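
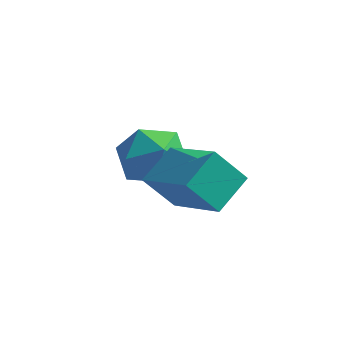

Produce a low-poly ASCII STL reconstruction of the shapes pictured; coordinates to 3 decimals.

solid 
facet normal -0.597 -0.239 0.766
outer loop
vertex 4.076 0.246 -2.251
vertex 4.374 1.379 -1.665
vertex 2.43 1.19 -3.24
endloop
endfacet
facet normal -0.227 -0.865 -0.448
outer loop
vertex 3.206 1.501 -4.235
vertex 4.076 0.246 -2.251
vertex 2.43 1.19 -3.24
endloop
endfacet
facet normal -0.597 -0.239 0.766
outer loop
vertex 2.43 1.19 -3.24
vertex 4.374 1.379 -1.665
vertex 2.727 2.323 -2.654
endloop
endfacet
facet normal -0.769 0.441 -0.462
outer loop
vertex 2.727 2.323 -2.654
vertex 3.206 1.501 -4.235
vertex 2.43 1.19 -3.24
endloop
endfacet
facet normal 0.769 -0.441 0.462
outer loop
vertex 4.076 0.246 -2.251
vertex 5.15 1.69 -2.66
vertex 4.374 1.379 -1.665
endloop
endfacet
facet normal -0.227 -0.865 -0.448
outer loop
vertex 4.853 0.557 -3.246
vertex 4.076 0.246 -2.251
vertex 3.206 1.501 -4.235
endloop
endfacet
facet normal 0.769 -0.441 0.463
outer loop
vertex 4.853 0.557 -3.246
vertex 5.15 1.69 -2.66
vertex 4.076 0.246 -2.251
endloop
endfacet
facet normal 0.227 0.865 0.447
outer loop
vertex 4.374 1.379 -1.665
vertex 5.15 1.69 -2.66
vertex 2.727 2.323 -2.654
endloop
endfacet
facet normal -0.769 0.441 -0.462
outer loop
vertex 3.504 2.634 -3.649
vertex 3.206 1.501 -4.235
vertex 2.727 2.323 -2.654
endloop
endfacet
facet normal 0.227 0.865 0.448
outer loop
vertex 2.727 2.323 -2.654
vertex 5.15 1.69 -2.66
vertex 3.504 2.634 -3.649
endloop
endfacet
facet normal 0.597 0.239 -0.766
outer loop
vertex 3.504 2.634 -3.649
vertex 4.853 0.557 -3.246
vertex 3.206 1.501 -4.235
endloop
endfacet
facet normal 0.597 0.239 -0.766
outer loop
vertex 5.15 1.69 -2.66
vertex 4.853 0.557 -3.246
vertex 3.504 2.634 -3.649
endloop
endfacet
facet normal 0.258 0.082 0.963
outer loop
vertex 2.258 3.79 -3.176
vertex 1.41 3.178 -2.897
vertex 2.365 2.714 -3.113
endloop
endfacet
facet normal 0.833 0.115 0.541
outer loop
vertex 2.258 3.79 -3.176
vertex 2.365 2.714 -3.113
vertex 2.822 3.256 -3.931
endloop
endfacet
facet normal 0.746 0.660 0.090
outer loop
vertex 2.258 3.79 -3.176
vertex 2.822 3.256 -3.931
vertex 2.15 4.055 -4.221
endloop
endfacet
facet normal 0.116 0.966 0.233
outer loop
vertex 2.258 3.79 -3.176
vertex 2.15 4.055 -4.221
vertex 1.278 4.006 -3.582
endloop
endfacet
facet normal -0.185 0.609 0.771
outer loop
vertex 2.258 3.79 -3.176
vertex 1.278 4.006 -3.582
vertex 1.41 3.178 -2.897
endloop
endfacet
facet normal 0.859 -0.487 0.157
outer loop
vertex 2.822 3.256 -3.931
vertex 2.365 2.714 -3.113
vertex 2.322 2.314 -4.118
endloop
endfacet
facet normal -0.072 -0.538 0.840
outer loop
vertex 2.365 2.714 -3.113
vertex 1.41 3.178 -2.897
vertex 1.45 2.265 -3.479
endloop
endfacet
facet normal -0.788 0.313 0.530
outer loop
vertex 1.41 3.178 -2.897
vertex 1.278 4.006 -3.582
vertex 0.778 3.064 -3.769
endloop
endfacet
facet normal -0.300 0.891 -0.342
outer loop
vertex 1.278 4.006 -3.582
vertex 2.15 4.055 -4.221
vertex 1.235 3.606 -4.587
endloop
endfacet
facet normal 0.718 0.396 -0.572
outer loop
vertex 2.15 4.055 -4.221
vertex 2.822 3.256 -3.931
vertex 2.19 3.142 -4.803
endloop
endfacet
facet normal -0.116 -0.966 -0.233
outer loop
vertex 1.342 2.53 -4.524
vertex 2.322 2.314 -4.118
vertex 1.45 2.265 -3.479
endloop
endfacet
facet normal -0.746 -0.660 -0.090
outer loop
vertex 1.342 2.53 -4.524
vertex 1.45 2.265 -3.479
vertex 0.778 3.064 -3.769
endloop
endfacet
facet normal -0.833 -0.115 -0.541
outer loop
vertex 1.342 2.53 -4.524
vertex 0.778 3.064 -3.769
vertex 1.235 3.606 -4.587
endloop
endfacet
facet normal -0.258 -0.082 -0.963
outer loop
vertex 1.342 2.53 -4.524
vertex 1.235 3.606 -4.587
vertex 2.19 3.142 -4.803
endloop
endfacet
facet normal 0.185 -0.609 -0.771
outer loop
vertex 1.342 2.53 -4.524
vertex 2.19 3.142 -4.803
vertex 2.322 2.314 -4.118
endloop
endfacet
facet normal 0.300 -0.891 0.342
outer loop
vertex 1.45 2.265 -3.479
vertex 2.322 2.314 -4.118
vertex 2.365 2.714 -3.113
endloop
endfacet
facet normal -0.718 -0.396 0.572
outer loop
vertex 0.778 3.064 -3.769
vertex 1.45 2.265 -3.479
vertex 1.41 3.178 -2.897
endloop
endfacet
facet normal -0.859 0.487 -0.157
outer loop
vertex 1.235 3.606 -4.587
vertex 0.778 3.064 -3.769
vertex 1.278 4.006 -3.582
endloop
endfacet
facet normal 0.072 0.538 -0.840
outer loop
vertex 2.19 3.142 -4.803
vertex 1.235 3.606 -4.587
vertex 2.15 4.055 -4.221
endloop
endfacet
facet normal 0.788 -0.313 -0.530
outer loop
vertex 2.322 2.314 -4.118
vertex 2.19 3.142 -4.803
vertex 2.822 3.256 -3.931
endloop
endfacet

endsolid


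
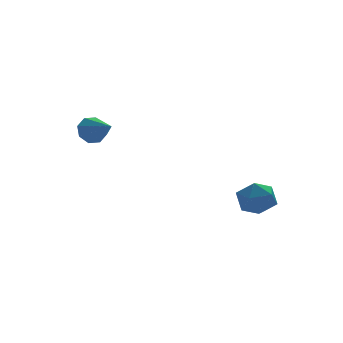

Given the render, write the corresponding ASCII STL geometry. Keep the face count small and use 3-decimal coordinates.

solid 
facet normal -0.204 0.902 -0.381
outer loop
vertex -2.05 4.47 2.146
vertex -2.374 4.116 1.482
vertex -2.664 4.358 2.209
endloop
endfacet
facet normal 0.103 -0.003 0.995
outer loop
vertex -2.05 4.47 2.146
vertex -2.664 4.358 2.209
vertex -2.026 2.564 2.138
endloop
endfacet
facet normal -0.202 0.902 -0.381
outer loop
vertex -2.664 4.358 2.209
vertex -2.374 4.116 1.482
vertex -3.109 4.105 1.846
endloop
endfacet
facet normal -0.537 -0.223 0.814
outer loop
vertex -2.664 4.358 2.209
vertex -3.109 4.105 1.846
vertex -2.026 2.564 2.138
endloop
endfacet
facet normal -0.202 0.902 -0.381
outer loop
vertex -3.109 4.105 1.846
vertex -2.374 4.116 1.482
vertex -3.123 3.858 1.269
endloop
endfacet
facet normal -0.814 -0.526 0.245
outer loop
vertex -3.109 4.105 1.846
vertex -3.123 3.858 1.269
vertex -2.026 2.564 2.138
endloop
endfacet
facet normal -0.202 0.902 -0.383
outer loop
vertex -3.123 3.858 1.269
vertex -2.374 4.116 1.482
vertex -2.699 3.761 0.817
endloop
endfacet
facet normal -0.568 -0.733 -0.375
outer loop
vertex -3.123 3.858 1.269
vertex -2.699 3.761 0.817
vertex -2.026 2.564 2.138
endloop
endfacet
facet normal -0.203 0.902 -0.382
outer loop
vertex -2.699 3.761 0.817
vertex -2.374 4.116 1.482
vertex -2.084 3.873 0.754
endloop
endfacet
facet normal 0.061 -0.724 -0.687
outer loop
vertex -2.699 3.761 0.817
vertex -2.084 3.873 0.754
vertex -2.026 2.564 2.138
endloop
endfacet
facet normal -0.202 0.902 -0.381
outer loop
vertex -2.084 3.873 0.754
vertex -2.374 4.116 1.482
vertex -1.639 4.126 1.117
endloop
endfacet
facet normal 0.700 -0.504 -0.506
outer loop
vertex -2.084 3.873 0.754
vertex -1.639 4.126 1.117
vertex -2.026 2.564 2.138
endloop
endfacet
facet normal -0.202 0.902 -0.381
outer loop
vertex -1.639 4.126 1.117
vertex -2.374 4.116 1.482
vertex -1.625 4.373 1.694
endloop
endfacet
facet normal 0.978 -0.201 0.062
outer loop
vertex -1.639 4.126 1.117
vertex -1.625 4.373 1.694
vertex -2.026 2.564 2.138
endloop
endfacet
facet normal -0.201 0.902 -0.383
outer loop
vertex -1.625 4.373 1.694
vertex -2.374 4.116 1.482
vertex -2.05 4.47 2.146
endloop
endfacet
facet normal 0.729 0.006 0.684
outer loop
vertex -1.625 4.373 1.694
vertex -2.05 4.47 2.146
vertex -2.026 2.564 2.138
endloop
endfacet
facet normal -0.382 0.521 0.763
outer loop
vertex 3.058 -1.439 -1.018
vertex 2.138 -1.905 -1.16
vertex 2.842 -2.327 -0.52
endloop
endfacet
facet normal 0.315 0.405 0.858
outer loop
vertex 3.058 -1.439 -1.018
vertex 2.842 -2.327 -0.52
vertex 3.785 -2.179 -0.936
endloop
endfacet
facet normal 0.663 0.685 0.302
outer loop
vertex 3.058 -1.439 -1.018
vertex 3.785 -2.179 -0.936
vertex 3.664 -1.666 -1.834
endloop
endfacet
facet normal 0.180 0.974 -0.137
outer loop
vertex 3.058 -1.439 -1.018
vertex 3.664 -1.666 -1.834
vertex 2.646 -1.497 -1.973
endloop
endfacet
facet normal -0.465 0.873 0.148
outer loop
vertex 3.058 -1.439 -1.018
vertex 2.646 -1.497 -1.973
vertex 2.138 -1.905 -1.16
endloop
endfacet
facet normal 0.424 -0.300 0.854
outer loop
vertex 3.785 -2.179 -0.936
vertex 2.842 -2.327 -0.52
vertex 3.314 -3.103 -1.027
endloop
endfacet
facet normal -0.704 -0.112 0.701
outer loop
vertex 2.842 -2.327 -0.52
vertex 2.138 -1.905 -1.16
vertex 2.296 -2.934 -1.166
endloop
endfacet
facet normal -0.839 0.457 -0.295
outer loop
vertex 2.138 -1.905 -1.16
vertex 2.646 -1.497 -1.973
vertex 2.175 -2.421 -2.064
endloop
endfacet
facet normal 0.206 0.620 -0.757
outer loop
vertex 2.646 -1.497 -1.973
vertex 3.664 -1.666 -1.834
vertex 3.118 -2.273 -2.48
endloop
endfacet
facet normal 0.987 0.152 -0.046
outer loop
vertex 3.664 -1.666 -1.834
vertex 3.785 -2.179 -0.936
vertex 3.822 -2.695 -1.84
endloop
endfacet
facet normal -0.180 -0.974 0.137
outer loop
vertex 2.902 -3.161 -1.982
vertex 3.314 -3.103 -1.027
vertex 2.296 -2.934 -1.166
endloop
endfacet
facet normal -0.663 -0.685 -0.302
outer loop
vertex 2.902 -3.161 -1.982
vertex 2.296 -2.934 -1.166
vertex 2.175 -2.421 -2.064
endloop
endfacet
facet normal -0.315 -0.405 -0.858
outer loop
vertex 2.902 -3.161 -1.982
vertex 2.175 -2.421 -2.064
vertex 3.118 -2.273 -2.48
endloop
endfacet
facet normal 0.382 -0.521 -0.763
outer loop
vertex 2.902 -3.161 -1.982
vertex 3.118 -2.273 -2.48
vertex 3.822 -2.695 -1.84
endloop
endfacet
facet normal 0.465 -0.873 -0.148
outer loop
vertex 2.902 -3.161 -1.982
vertex 3.822 -2.695 -1.84
vertex 3.314 -3.103 -1.027
endloop
endfacet
facet normal -0.206 -0.620 0.757
outer loop
vertex 2.296 -2.934 -1.166
vertex 3.314 -3.103 -1.027
vertex 2.842 -2.327 -0.52
endloop
endfacet
facet normal -0.987 -0.152 0.046
outer loop
vertex 2.175 -2.421 -2.064
vertex 2.296 -2.934 -1.166
vertex 2.138 -1.905 -1.16
endloop
endfacet
facet normal -0.424 0.300 -0.854
outer loop
vertex 3.118 -2.273 -2.48
vertex 2.175 -2.421 -2.064
vertex 2.646 -1.497 -1.973
endloop
endfacet
facet normal 0.704 0.112 -0.701
outer loop
vertex 3.822 -2.695 -1.84
vertex 3.118 -2.273 -2.48
vertex 3.664 -1.666 -1.834
endloop
endfacet
facet normal 0.839 -0.457 0.295
outer loop
vertex 3.314 -3.103 -1.027
vertex 3.822 -2.695 -1.84
vertex 3.785 -2.179 -0.936
endloop
endfacet

endsolid


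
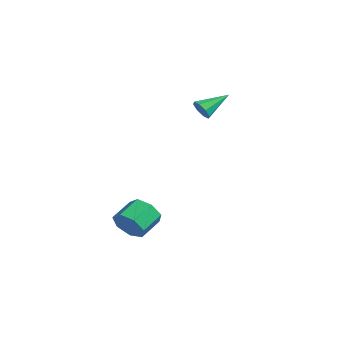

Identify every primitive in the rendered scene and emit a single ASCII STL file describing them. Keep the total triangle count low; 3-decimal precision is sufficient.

solid 
facet normal -0.023 -0.886 -0.463
outer loop
vertex 3.329 2.636 3.044
vertex 3.061 2.906 2.541
vertex 3.653 2.795 2.724
endloop
endfacet
facet normal 0.707 -0.018 0.707
outer loop
vertex 3.329 2.636 3.044
vertex 3.653 2.795 2.724
vertex 3.099 4.394 3.319
endloop
endfacet
facet normal -0.023 -0.887 -0.462
outer loop
vertex 3.653 2.795 2.724
vertex 3.061 2.906 2.541
vertex 3.63 3.018 2.297
endloop
endfacet
facet normal 0.951 0.292 0.101
outer loop
vertex 3.653 2.795 2.724
vertex 3.63 3.018 2.297
vertex 3.099 4.394 3.319
endloop
endfacet
facet normal -0.024 -0.886 -0.464
outer loop
vertex 3.63 3.018 2.297
vertex 3.061 2.906 2.541
vertex 3.274 3.176 2.014
endloop
endfacet
facet normal 0.644 0.601 -0.474
outer loop
vertex 3.63 3.018 2.297
vertex 3.274 3.176 2.014
vertex 3.099 4.394 3.319
endloop
endfacet
facet normal -0.022 -0.886 -0.463
outer loop
vertex 3.274 3.176 2.014
vertex 3.061 2.906 2.541
vertex 2.792 3.175 2.039
endloop
endfacet
facet normal -0.037 0.728 -0.684
outer loop
vertex 3.274 3.176 2.014
vertex 2.792 3.175 2.039
vertex 3.099 4.394 3.319
endloop
endfacet
facet normal -0.022 -0.886 -0.463
outer loop
vertex 2.792 3.175 2.039
vertex 3.061 2.906 2.541
vertex 2.468 3.016 2.359
endloop
endfacet
facet normal -0.692 0.598 -0.404
outer loop
vertex 2.792 3.175 2.039
vertex 2.468 3.016 2.359
vertex 3.099 4.394 3.319
endloop
endfacet
facet normal -0.022 -0.886 -0.463
outer loop
vertex 2.468 3.016 2.359
vertex 3.061 2.906 2.541
vertex 2.491 2.793 2.785
endloop
endfacet
facet normal -0.936 0.288 0.201
outer loop
vertex 2.468 3.016 2.359
vertex 2.491 2.793 2.785
vertex 3.099 4.394 3.319
endloop
endfacet
facet normal -0.022 -0.886 -0.462
outer loop
vertex 2.491 2.793 2.785
vertex 3.061 2.906 2.541
vertex 2.848 2.636 3.069
endloop
endfacet
facet normal -0.628 -0.021 0.778
outer loop
vertex 2.491 2.793 2.785
vertex 2.848 2.636 3.069
vertex 3.099 4.394 3.319
endloop
endfacet
facet normal -0.024 -0.886 -0.463
outer loop
vertex 2.848 2.636 3.069
vertex 3.061 2.906 2.541
vertex 3.329 2.636 3.044
endloop
endfacet
facet normal 0.051 -0.148 0.988
outer loop
vertex 2.848 2.636 3.069
vertex 3.329 2.636 3.044
vertex 3.099 4.394 3.319
endloop
endfacet
facet normal 0.324 -0.836 -0.442
outer loop
vertex 4.908 -1.693 -3.129
vertex 4.223 -1.627 -3.755
vertex 5.082 -1.273 -3.796
endloop
endfacet
facet normal 0.921 0.172 0.349
outer loop
vertex 4.908 -1.693 -3.129
vertex 5.082 -1.273 -3.796
vertex 4.462 -0.538 -2.52
endloop
endfacet
facet normal 0.921 0.173 0.348
outer loop
vertex 4.462 -0.538 -2.52
vertex 5.082 -1.273 -3.796
vertex 4.635 -0.118 -3.187
endloop
endfacet
facet normal -0.324 0.836 0.442
outer loop
vertex 4.462 -0.538 -2.52
vertex 4.635 -0.118 -3.187
vertex 3.777 -0.473 -3.145
endloop
endfacet
facet normal 0.324 -0.837 -0.442
outer loop
vertex 5.082 -1.273 -3.796
vertex 4.223 -1.627 -3.755
vertex 4.61 -1.12 -4.432
endloop
endfacet
facet normal 0.744 0.514 -0.428
outer loop
vertex 5.082 -1.273 -3.796
vertex 4.61 -1.12 -4.432
vertex 4.635 -0.118 -3.187
endloop
endfacet
facet normal 0.743 0.514 -0.429
outer loop
vertex 4.635 -0.118 -3.187
vertex 4.61 -1.12 -4.432
vertex 4.163 0.034 -3.823
endloop
endfacet
facet normal -0.325 0.837 0.441
outer loop
vertex 4.635 -0.118 -3.187
vertex 4.163 0.034 -3.823
vertex 3.777 -0.473 -3.145
endloop
endfacet
facet normal 0.324 -0.837 -0.442
outer loop
vertex 4.61 -1.12 -4.432
vertex 4.223 -1.627 -3.755
vertex 3.846 -1.349 -4.558
endloop
endfacet
facet normal 0.005 0.468 -0.884
outer loop
vertex 4.61 -1.12 -4.432
vertex 3.846 -1.349 -4.558
vertex 4.163 0.034 -3.823
endloop
endfacet
facet normal 0.004 0.469 -0.883
outer loop
vertex 4.163 0.034 -3.823
vertex 3.846 -1.349 -4.558
vertex 3.399 -0.195 -3.948
endloop
endfacet
facet normal -0.323 0.837 0.442
outer loop
vertex 4.163 0.034 -3.823
vertex 3.399 -0.195 -3.948
vertex 3.777 -0.473 -3.145
endloop
endfacet
facet normal 0.325 -0.836 -0.442
outer loop
vertex 3.846 -1.349 -4.558
vertex 4.223 -1.627 -3.755
vertex 3.367 -1.788 -4.079
endloop
endfacet
facet normal -0.737 0.070 -0.673
outer loop
vertex 3.846 -1.349 -4.558
vertex 3.367 -1.788 -4.079
vertex 3.399 -0.195 -3.948
endloop
endfacet
facet normal -0.737 0.070 -0.673
outer loop
vertex 3.399 -0.195 -3.948
vertex 3.367 -1.788 -4.079
vertex 2.92 -0.633 -3.469
endloop
endfacet
facet normal -0.323 0.837 0.442
outer loop
vertex 3.399 -0.195 -3.948
vertex 2.92 -0.633 -3.469
vertex 3.777 -0.473 -3.145
endloop
endfacet
facet normal 0.324 -0.837 -0.441
outer loop
vertex 3.367 -1.788 -4.079
vertex 4.223 -1.627 -3.755
vertex 3.532 -2.105 -3.356
endloop
endfacet
facet normal -0.924 -0.381 0.044
outer loop
vertex 3.367 -1.788 -4.079
vertex 3.532 -2.105 -3.356
vertex 2.92 -0.633 -3.469
endloop
endfacet
facet normal -0.924 -0.381 0.045
outer loop
vertex 2.92 -0.633 -3.469
vertex 3.532 -2.105 -3.356
vertex 3.086 -0.951 -2.746
endloop
endfacet
facet normal -0.323 0.837 0.442
outer loop
vertex 2.92 -0.633 -3.469
vertex 3.086 -0.951 -2.746
vertex 3.777 -0.473 -3.145
endloop
endfacet
facet normal 0.323 -0.837 -0.442
outer loop
vertex 3.532 -2.105 -3.356
vertex 4.223 -1.627 -3.755
vertex 4.219 -2.063 -2.933
endloop
endfacet
facet normal -0.415 -0.545 0.728
outer loop
vertex 3.532 -2.105 -3.356
vertex 4.219 -2.063 -2.933
vertex 3.086 -0.951 -2.746
endloop
endfacet
facet normal -0.414 -0.545 0.729
outer loop
vertex 3.086 -0.951 -2.746
vertex 4.219 -2.063 -2.933
vertex 3.772 -0.908 -2.324
endloop
endfacet
facet normal -0.324 0.837 0.441
outer loop
vertex 3.086 -0.951 -2.746
vertex 3.772 -0.908 -2.324
vertex 3.777 -0.473 -3.145
endloop
endfacet
facet normal 0.323 -0.837 -0.442
outer loop
vertex 4.219 -2.063 -2.933
vertex 4.223 -1.627 -3.755
vertex 4.908 -1.693 -3.129
endloop
endfacet
facet normal 0.406 -0.298 0.864
outer loop
vertex 4.219 -2.063 -2.933
vertex 4.908 -1.693 -3.129
vertex 3.772 -0.908 -2.324
endloop
endfacet
facet normal 0.406 -0.299 0.864
outer loop
vertex 3.772 -0.908 -2.324
vertex 4.908 -1.693 -3.129
vertex 4.462 -0.538 -2.52
endloop
endfacet
facet normal -0.323 0.837 0.441
outer loop
vertex 3.772 -0.908 -2.324
vertex 4.462 -0.538 -2.52
vertex 3.777 -0.473 -3.145
endloop
endfacet

endsolid


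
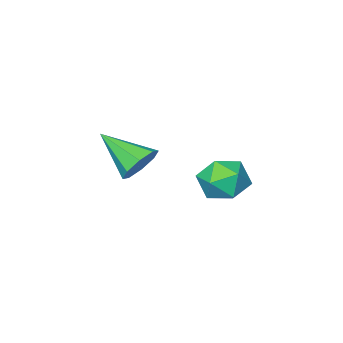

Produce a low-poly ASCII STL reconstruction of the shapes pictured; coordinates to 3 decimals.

solid 
facet normal -0.322 0.797 -0.510
outer loop
vertex -0.901 -1.789 -4.186
vertex -1.153 -1.409 -3.433
vertex -0.413 -1.415 -3.91
endloop
endfacet
facet normal 0.686 -0.520 -0.509
outer loop
vertex -0.901 -1.789 -4.186
vertex -0.413 -1.415 -3.91
vertex -0.507 -3.011 -2.407
endloop
endfacet
facet normal -0.322 0.797 -0.510
outer loop
vertex -0.413 -1.415 -3.91
vertex -1.153 -1.409 -3.433
vertex -0.359 -1.038 -3.355
endloop
endfacet
facet normal 0.995 -0.091 -0.035
outer loop
vertex -0.413 -1.415 -3.91
vertex -0.359 -1.038 -3.355
vertex -0.507 -3.011 -2.407
endloop
endfacet
facet normal -0.323 0.798 -0.510
outer loop
vertex -0.359 -1.038 -3.355
vertex -1.153 -1.409 -3.433
vertex -0.769 -0.878 -2.845
endloop
endfacet
facet normal 0.793 0.214 0.570
outer loop
vertex -0.359 -1.038 -3.355
vertex -0.769 -0.878 -2.845
vertex -0.507 -3.011 -2.407
endloop
endfacet
facet normal -0.321 0.798 -0.511
outer loop
vertex -0.769 -0.878 -2.845
vertex -1.153 -1.409 -3.433
vertex -1.405 -1.028 -2.68
endloop
endfacet
facet normal 0.196 0.220 0.956
outer loop
vertex -0.769 -0.878 -2.845
vertex -1.405 -1.028 -2.68
vertex -0.507 -3.011 -2.407
endloop
endfacet
facet normal -0.322 0.797 -0.511
outer loop
vertex -1.405 -1.028 -2.68
vertex -1.153 -1.409 -3.433
vertex -1.893 -1.402 -2.956
endloop
endfacet
facet normal -0.445 -0.078 0.892
outer loop
vertex -1.405 -1.028 -2.68
vertex -1.893 -1.402 -2.956
vertex -0.507 -3.011 -2.407
endloop
endfacet
facet normal -0.321 0.798 -0.510
outer loop
vertex -1.893 -1.402 -2.956
vertex -1.153 -1.409 -3.433
vertex -1.947 -1.779 -3.512
endloop
endfacet
facet normal -0.754 -0.507 0.417
outer loop
vertex -1.893 -1.402 -2.956
vertex -1.947 -1.779 -3.512
vertex -0.507 -3.011 -2.407
endloop
endfacet
facet normal -0.321 0.798 -0.510
outer loop
vertex -1.947 -1.779 -3.512
vertex -1.153 -1.409 -3.433
vertex -1.537 -1.939 -4.021
endloop
endfacet
facet normal -0.551 -0.813 -0.188
outer loop
vertex -1.947 -1.779 -3.512
vertex -1.537 -1.939 -4.021
vertex -0.507 -3.011 -2.407
endloop
endfacet
facet normal -0.321 0.798 -0.510
outer loop
vertex -1.537 -1.939 -4.021
vertex -1.153 -1.409 -3.433
vertex -0.901 -1.789 -4.186
endloop
endfacet
facet normal 0.045 -0.819 -0.572
outer loop
vertex -1.537 -1.939 -4.021
vertex -0.901 -1.789 -4.186
vertex -0.507 -3.011 -2.407
endloop
endfacet
facet normal -0.990 0.095 0.102
outer loop
vertex -3.075 2.486 -3.13
vertex -3.186 1.495 -3.287
vertex -3.056 1.846 -2.35
endloop
endfacet
facet normal -0.646 0.582 0.493
outer loop
vertex -3.075 2.486 -3.13
vertex -3.056 1.846 -2.35
vertex -2.398 2.611 -2.391
endloop
endfacet
facet normal -0.238 0.970 0.054
outer loop
vertex -3.075 2.486 -3.13
vertex -2.398 2.611 -2.391
vertex -2.122 2.733 -3.354
endloop
endfacet
facet normal -0.330 0.722 -0.609
outer loop
vertex -3.075 2.486 -3.13
vertex -2.122 2.733 -3.354
vertex -2.609 2.043 -3.908
endloop
endfacet
facet normal -0.795 0.181 -0.579
outer loop
vertex -3.075 2.486 -3.13
vertex -2.609 2.043 -3.908
vertex -3.186 1.495 -3.287
endloop
endfacet
facet normal -0.217 0.237 0.947
outer loop
vertex -2.398 2.611 -2.391
vertex -3.056 1.846 -2.35
vertex -2.091 1.697 -2.092
endloop
endfacet
facet normal -0.773 -0.551 0.314
outer loop
vertex -3.056 1.846 -2.35
vertex -3.186 1.495 -3.287
vertex -2.578 1.007 -2.646
endloop
endfacet
facet normal -0.458 -0.412 -0.788
outer loop
vertex -3.186 1.495 -3.287
vertex -2.609 2.043 -3.908
vertex -2.302 1.129 -3.609
endloop
endfacet
facet normal 0.295 0.463 -0.836
outer loop
vertex -2.609 2.043 -3.908
vertex -2.122 2.733 -3.354
vertex -1.644 1.894 -3.65
endloop
endfacet
facet normal 0.444 0.864 0.237
outer loop
vertex -2.122 2.733 -3.354
vertex -2.398 2.611 -2.391
vertex -1.514 2.245 -2.713
endloop
endfacet
facet normal 0.330 -0.722 0.609
outer loop
vertex -1.625 1.254 -2.87
vertex -2.091 1.697 -2.092
vertex -2.578 1.007 -2.646
endloop
endfacet
facet normal 0.238 -0.970 -0.054
outer loop
vertex -1.625 1.254 -2.87
vertex -2.578 1.007 -2.646
vertex -2.302 1.129 -3.609
endloop
endfacet
facet normal 0.646 -0.582 -0.493
outer loop
vertex -1.625 1.254 -2.87
vertex -2.302 1.129 -3.609
vertex -1.644 1.894 -3.65
endloop
endfacet
facet normal 0.990 -0.095 -0.102
outer loop
vertex -1.625 1.254 -2.87
vertex -1.644 1.894 -3.65
vertex -1.514 2.245 -2.713
endloop
endfacet
facet normal 0.795 -0.181 0.579
outer loop
vertex -1.625 1.254 -2.87
vertex -1.514 2.245 -2.713
vertex -2.091 1.697 -2.092
endloop
endfacet
facet normal -0.295 -0.463 0.836
outer loop
vertex -2.578 1.007 -2.646
vertex -2.091 1.697 -2.092
vertex -3.056 1.846 -2.35
endloop
endfacet
facet normal -0.444 -0.864 -0.237
outer loop
vertex -2.302 1.129 -3.609
vertex -2.578 1.007 -2.646
vertex -3.186 1.495 -3.287
endloop
endfacet
facet normal 0.217 -0.237 -0.947
outer loop
vertex -1.644 1.894 -3.65
vertex -2.302 1.129 -3.609
vertex -2.609 2.043 -3.908
endloop
endfacet
facet normal 0.773 0.551 -0.314
outer loop
vertex -1.514 2.245 -2.713
vertex -1.644 1.894 -3.65
vertex -2.122 2.733 -3.354
endloop
endfacet
facet normal 0.458 0.412 0.788
outer loop
vertex -2.091 1.697 -2.092
vertex -1.514 2.245 -2.713
vertex -2.398 2.611 -2.391
endloop
endfacet

endsolid


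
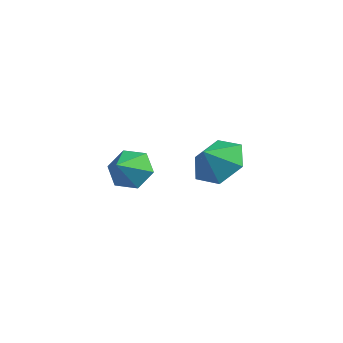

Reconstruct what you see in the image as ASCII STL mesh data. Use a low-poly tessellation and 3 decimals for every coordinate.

solid 
facet normal 0.102 0.661 -0.743
outer loop
vertex 0.003 1.139 0.679
vertex -0.689 1.814 1.184
vertex 0.38 1.877 1.387
endloop
endfacet
facet normal 0.612 -0.687 0.391
outer loop
vertex 0.003 1.139 0.679
vertex 0.38 1.877 1.387
vertex -0.791 1.146 1.936
endloop
endfacet
facet normal 0.102 0.661 -0.743
outer loop
vertex 0.38 1.877 1.387
vertex -0.689 1.814 1.184
vertex -0.311 2.552 1.892
endloop
endfacet
facet normal 0.491 -0.141 0.860
outer loop
vertex 0.38 1.877 1.387
vertex -0.311 2.552 1.892
vertex -0.791 1.146 1.936
endloop
endfacet
facet normal 0.101 0.661 -0.743
outer loop
vertex -0.311 2.552 1.892
vertex -0.689 1.814 1.184
vertex -1.38 2.488 1.69
endloop
endfacet
facet normal -0.190 0.096 0.977
outer loop
vertex -0.311 2.552 1.892
vertex -1.38 2.488 1.69
vertex -0.791 1.146 1.936
endloop
endfacet
facet normal 0.101 0.661 -0.743
outer loop
vertex -1.38 2.488 1.69
vertex -0.689 1.814 1.184
vertex -1.758 1.75 0.982
endloop
endfacet
facet normal -0.751 -0.215 0.625
outer loop
vertex -1.38 2.488 1.69
vertex -1.758 1.75 0.982
vertex -0.791 1.146 1.936
endloop
endfacet
facet normal 0.101 0.661 -0.744
outer loop
vertex -1.758 1.75 0.982
vertex -0.689 1.814 1.184
vertex -1.067 1.076 0.477
endloop
endfacet
facet normal -0.629 -0.762 0.156
outer loop
vertex -1.758 1.75 0.982
vertex -1.067 1.076 0.477
vertex -0.791 1.146 1.936
endloop
endfacet
facet normal 0.102 0.661 -0.744
outer loop
vertex -1.067 1.076 0.477
vertex -0.689 1.814 1.184
vertex 0.003 1.139 0.679
endloop
endfacet
facet normal 0.052 -0.998 0.038
outer loop
vertex -1.067 1.076 0.477
vertex 0.003 1.139 0.679
vertex -0.791 1.146 1.936
endloop
endfacet
facet normal -0.230 0.758 -0.610
outer loop
vertex -0.278 -2.416 1.947
vertex -0.875 -2.166 2.483
vertex -0.093 -1.869 2.557
endloop
endfacet
facet normal 0.927 -0.372 0.053
outer loop
vertex -0.278 -2.416 1.947
vertex -0.093 -1.869 2.557
vertex -0.605 -3.054 3.197
endloop
endfacet
facet normal -0.231 0.759 -0.609
outer loop
vertex -0.093 -1.869 2.557
vertex -0.875 -2.166 2.483
vertex -0.689 -1.62 3.093
endloop
endfacet
facet normal 0.687 0.093 0.721
outer loop
vertex -0.093 -1.869 2.557
vertex -0.689 -1.62 3.093
vertex -0.605 -3.054 3.197
endloop
endfacet
facet normal -0.230 0.759 -0.609
outer loop
vertex -0.689 -1.62 3.093
vertex -0.875 -2.166 2.483
vertex -1.472 -1.917 3.019
endloop
endfacet
facet normal -0.118 0.065 0.991
outer loop
vertex -0.689 -1.62 3.093
vertex -1.472 -1.917 3.019
vertex -0.605 -3.054 3.197
endloop
endfacet
facet normal -0.231 0.758 -0.610
outer loop
vertex -1.472 -1.917 3.019
vertex -0.875 -2.166 2.483
vertex -1.657 -2.464 2.409
endloop
endfacet
facet normal -0.683 -0.428 0.591
outer loop
vertex -1.472 -1.917 3.019
vertex -1.657 -2.464 2.409
vertex -0.605 -3.054 3.197
endloop
endfacet
facet normal -0.231 0.758 -0.610
outer loop
vertex -1.657 -2.464 2.409
vertex -0.875 -2.166 2.483
vertex -1.06 -2.713 1.873
endloop
endfacet
facet normal -0.443 -0.893 -0.078
outer loop
vertex -1.657 -2.464 2.409
vertex -1.06 -2.713 1.873
vertex -0.605 -3.054 3.197
endloop
endfacet
facet normal -0.230 0.758 -0.610
outer loop
vertex -1.06 -2.713 1.873
vertex -0.875 -2.166 2.483
vertex -0.278 -2.416 1.947
endloop
endfacet
facet normal 0.362 -0.865 -0.347
outer loop
vertex -1.06 -2.713 1.873
vertex -0.278 -2.416 1.947
vertex -0.605 -3.054 3.197
endloop
endfacet

endsolid


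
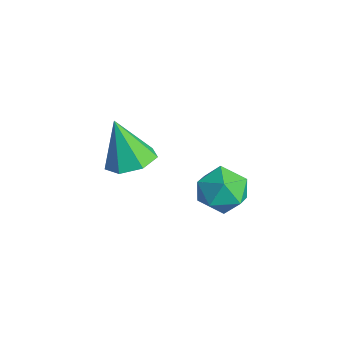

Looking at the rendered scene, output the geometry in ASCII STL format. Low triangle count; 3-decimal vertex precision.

solid 
facet normal -0.035 0.999 0.026
outer loop
vertex 0.858 3.167 -4.072
vertex 0.107 3.129 -3.608
vertex 0.884 3.145 -3.189
endloop
endfacet
facet normal 0.639 0.769 0.000
outer loop
vertex 0.858 3.167 -4.072
vertex 0.884 3.145 -3.189
vertex 1.459 2.667 -3.66
endloop
endfacet
facet normal 0.715 0.374 -0.590
outer loop
vertex 0.858 3.167 -4.072
vertex 1.459 2.667 -3.66
vertex 1.036 2.355 -4.37
endloop
endfacet
facet normal 0.087 0.360 -0.929
outer loop
vertex 0.858 3.167 -4.072
vertex 1.036 2.355 -4.37
vertex 0.201 2.64 -4.338
endloop
endfacet
facet normal -0.377 0.746 -0.549
outer loop
vertex 0.858 3.167 -4.072
vertex 0.201 2.64 -4.338
vertex 0.107 3.129 -3.608
endloop
endfacet
facet normal 0.750 0.346 0.564
outer loop
vertex 1.459 2.667 -3.66
vertex 0.884 3.145 -3.189
vertex 1.079 2.32 -2.942
endloop
endfacet
facet normal -0.342 0.718 0.606
outer loop
vertex 0.884 3.145 -3.189
vertex 0.107 3.129 -3.608
vertex 0.244 2.605 -2.91
endloop
endfacet
facet normal -0.894 0.310 -0.323
outer loop
vertex 0.107 3.129 -3.608
vertex 0.201 2.64 -4.338
vertex -0.179 2.293 -3.62
endloop
endfacet
facet normal -0.143 -0.315 -0.938
outer loop
vertex 0.201 2.64 -4.338
vertex 1.036 2.355 -4.37
vertex 0.396 1.815 -4.091
endloop
endfacet
facet normal 0.872 -0.293 -0.391
outer loop
vertex 1.036 2.355 -4.37
vertex 1.459 2.667 -3.66
vertex 1.173 1.831 -3.672
endloop
endfacet
facet normal -0.087 -0.360 0.929
outer loop
vertex 0.422 1.793 -3.208
vertex 1.079 2.32 -2.942
vertex 0.244 2.605 -2.91
endloop
endfacet
facet normal -0.715 -0.374 0.590
outer loop
vertex 0.422 1.793 -3.208
vertex 0.244 2.605 -2.91
vertex -0.179 2.293 -3.62
endloop
endfacet
facet normal -0.639 -0.769 -0.000
outer loop
vertex 0.422 1.793 -3.208
vertex -0.179 2.293 -3.62
vertex 0.396 1.815 -4.091
endloop
endfacet
facet normal 0.035 -0.999 -0.026
outer loop
vertex 0.422 1.793 -3.208
vertex 0.396 1.815 -4.091
vertex 1.173 1.831 -3.672
endloop
endfacet
facet normal 0.377 -0.746 0.549
outer loop
vertex 0.422 1.793 -3.208
vertex 1.173 1.831 -3.672
vertex 1.079 2.32 -2.942
endloop
endfacet
facet normal 0.143 0.315 0.938
outer loop
vertex 0.244 2.605 -2.91
vertex 1.079 2.32 -2.942
vertex 0.884 3.145 -3.189
endloop
endfacet
facet normal -0.872 0.293 0.391
outer loop
vertex -0.179 2.293 -3.62
vertex 0.244 2.605 -2.91
vertex 0.107 3.129 -3.608
endloop
endfacet
facet normal -0.750 -0.346 -0.564
outer loop
vertex 0.396 1.815 -4.091
vertex -0.179 2.293 -3.62
vertex 0.201 2.64 -4.338
endloop
endfacet
facet normal 0.342 -0.718 -0.606
outer loop
vertex 1.173 1.831 -3.672
vertex 0.396 1.815 -4.091
vertex 1.036 2.355 -4.37
endloop
endfacet
facet normal 0.894 -0.310 0.323
outer loop
vertex 1.079 2.32 -2.942
vertex 1.173 1.831 -3.672
vertex 1.459 2.667 -3.66
endloop
endfacet
facet normal 0.301 0.189 -0.935
outer loop
vertex 1.307 -0.95 -1.088
vertex 0.785 -0.373 -1.139
vertex 1.525 -0.339 -0.894
endloop
endfacet
facet normal 0.694 -0.431 0.576
outer loop
vertex 1.307 -0.95 -1.088
vertex 1.525 -0.339 -0.894
vertex 0.315 -0.667 0.319
endloop
endfacet
facet normal 0.301 0.188 -0.935
outer loop
vertex 1.525 -0.339 -0.894
vertex 0.785 -0.373 -1.139
vertex 1.186 0.247 -0.885
endloop
endfacet
facet normal 0.616 0.345 0.708
outer loop
vertex 1.525 -0.339 -0.894
vertex 1.186 0.247 -0.885
vertex 0.315 -0.667 0.319
endloop
endfacet
facet normal 0.300 0.189 -0.935
outer loop
vertex 1.186 0.247 -0.885
vertex 0.785 -0.373 -1.139
vertex 0.545 0.366 -1.067
endloop
endfacet
facet normal -0.020 0.803 0.595
outer loop
vertex 1.186 0.247 -0.885
vertex 0.545 0.366 -1.067
vertex 0.315 -0.667 0.319
endloop
endfacet
facet normal 0.302 0.189 -0.934
outer loop
vertex 0.545 0.366 -1.067
vertex 0.785 -0.373 -1.139
vertex 0.085 -0.071 -1.304
endloop
endfacet
facet normal -0.734 0.597 0.323
outer loop
vertex 0.545 0.366 -1.067
vertex 0.085 -0.071 -1.304
vertex 0.315 -0.667 0.319
endloop
endfacet
facet normal 0.301 0.188 -0.935
outer loop
vertex 0.085 -0.071 -1.304
vertex 0.785 -0.373 -1.139
vertex 0.152 -0.735 -1.416
endloop
endfacet
facet normal -0.988 -0.116 0.097
outer loop
vertex 0.085 -0.071 -1.304
vertex 0.152 -0.735 -1.416
vertex 0.315 -0.667 0.319
endloop
endfacet
facet normal 0.301 0.189 -0.935
outer loop
vertex 0.152 -0.735 -1.416
vertex 0.785 -0.373 -1.139
vertex 0.696 -1.126 -1.32
endloop
endfacet
facet normal -0.591 -0.802 0.087
outer loop
vertex 0.152 -0.735 -1.416
vertex 0.696 -1.126 -1.32
vertex 0.315 -0.667 0.319
endloop
endfacet
facet normal 0.300 0.189 -0.935
outer loop
vertex 0.696 -1.126 -1.32
vertex 0.785 -0.373 -1.139
vertex 1.307 -0.95 -1.088
endloop
endfacet
facet normal 0.157 -0.941 0.300
outer loop
vertex 0.696 -1.126 -1.32
vertex 1.307 -0.95 -1.088
vertex 0.315 -0.667 0.319
endloop
endfacet

endsolid


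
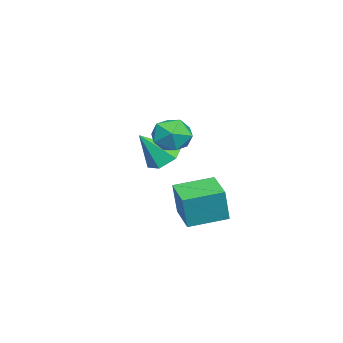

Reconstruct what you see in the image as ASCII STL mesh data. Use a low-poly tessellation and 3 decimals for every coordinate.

solid 
facet normal -0.855 -0.482 0.190
outer loop
vertex -2.572 1.886 -1.619
vertex -3.559 3.783 -1.25
vertex -3.078 2.006 -3.591
endloop
endfacet
facet normal 0.455 -0.874 -0.170
outer loop
vertex -1.461 2.917 -3.95
vertex -2.572 1.886 -1.619
vertex -3.078 2.006 -3.591
endloop
endfacet
facet normal -0.855 -0.482 0.190
outer loop
vertex -3.078 2.006 -3.591
vertex -3.559 3.783 -1.25
vertex -4.065 3.903 -3.223
endloop
endfacet
facet normal -0.248 0.059 -0.967
outer loop
vertex -4.065 3.903 -3.223
vertex -1.461 2.917 -3.95
vertex -3.078 2.006 -3.591
endloop
endfacet
facet normal 0.248 -0.059 0.967
outer loop
vertex -2.572 1.886 -1.619
vertex -1.942 4.694 -1.609
vertex -3.559 3.783 -1.25
endloop
endfacet
facet normal 0.455 -0.874 -0.170
outer loop
vertex -0.955 2.797 -1.977
vertex -2.572 1.886 -1.619
vertex -1.461 2.917 -3.95
endloop
endfacet
facet normal 0.247 -0.059 0.967
outer loop
vertex -0.955 2.797 -1.977
vertex -1.942 4.694 -1.609
vertex -2.572 1.886 -1.619
endloop
endfacet
facet normal -0.455 0.874 0.170
outer loop
vertex -3.559 3.783 -1.25
vertex -1.942 4.694 -1.609
vertex -4.065 3.903 -3.223
endloop
endfacet
facet normal -0.248 0.059 -0.967
outer loop
vertex -2.448 4.814 -3.581
vertex -1.461 2.917 -3.95
vertex -4.065 3.903 -3.223
endloop
endfacet
facet normal -0.455 0.874 0.170
outer loop
vertex -4.065 3.903 -3.223
vertex -1.942 4.694 -1.609
vertex -2.448 4.814 -3.581
endloop
endfacet
facet normal 0.855 0.482 -0.190
outer loop
vertex -2.448 4.814 -3.581
vertex -0.955 2.797 -1.977
vertex -1.461 2.917 -3.95
endloop
endfacet
facet normal 0.855 0.482 -0.190
outer loop
vertex -1.942 4.694 -1.609
vertex -0.955 2.797 -1.977
vertex -2.448 4.814 -3.581
endloop
endfacet
facet normal -0.599 0.259 0.757
outer loop
vertex 0.684 3.547 3.442
vertex 0.765 2.496 3.866
vertex 1.508 3.294 4.181
endloop
endfacet
facet normal -0.222 0.819 0.528
outer loop
vertex 0.684 3.547 3.442
vertex 1.508 3.294 4.181
vertex 1.736 3.94 3.275
endloop
endfacet
facet normal -0.368 0.915 -0.165
outer loop
vertex 0.684 3.547 3.442
vertex 1.736 3.94 3.275
vertex 1.133 3.54 2.4
endloop
endfacet
facet normal -0.835 0.413 -0.363
outer loop
vertex 0.684 3.547 3.442
vertex 1.133 3.54 2.4
vertex 0.533 2.648 2.765
endloop
endfacet
facet normal -0.978 0.008 0.207
outer loop
vertex 0.684 3.547 3.442
vertex 0.533 2.648 2.765
vertex 0.765 2.496 3.866
endloop
endfacet
facet normal 0.470 0.658 0.588
outer loop
vertex 1.736 3.94 3.275
vertex 1.508 3.294 4.181
vertex 2.467 3.132 3.595
endloop
endfacet
facet normal -0.139 -0.248 0.959
outer loop
vertex 1.508 3.294 4.181
vertex 0.765 2.496 3.866
vertex 1.867 2.24 3.96
endloop
endfacet
facet normal -0.753 -0.654 0.068
outer loop
vertex 0.765 2.496 3.866
vertex 0.533 2.648 2.765
vertex 1.264 1.84 3.085
endloop
endfacet
facet normal -0.521 0.001 -0.853
outer loop
vertex 0.533 2.648 2.765
vertex 1.133 3.54 2.4
vertex 1.492 2.486 2.179
endloop
endfacet
facet normal 0.234 0.813 -0.533
outer loop
vertex 1.133 3.54 2.4
vertex 1.736 3.94 3.275
vertex 2.235 3.284 2.494
endloop
endfacet
facet normal 0.835 -0.413 0.363
outer loop
vertex 2.316 2.233 2.918
vertex 2.467 3.132 3.595
vertex 1.867 2.24 3.96
endloop
endfacet
facet normal 0.368 -0.915 0.165
outer loop
vertex 2.316 2.233 2.918
vertex 1.867 2.24 3.96
vertex 1.264 1.84 3.085
endloop
endfacet
facet normal 0.222 -0.819 -0.528
outer loop
vertex 2.316 2.233 2.918
vertex 1.264 1.84 3.085
vertex 1.492 2.486 2.179
endloop
endfacet
facet normal 0.599 -0.259 -0.757
outer loop
vertex 2.316 2.233 2.918
vertex 1.492 2.486 2.179
vertex 2.235 3.284 2.494
endloop
endfacet
facet normal 0.978 -0.008 -0.207
outer loop
vertex 2.316 2.233 2.918
vertex 2.235 3.284 2.494
vertex 2.467 3.132 3.595
endloop
endfacet
facet normal 0.521 -0.001 0.853
outer loop
vertex 1.867 2.24 3.96
vertex 2.467 3.132 3.595
vertex 1.508 3.294 4.181
endloop
endfacet
facet normal -0.234 -0.813 0.533
outer loop
vertex 1.264 1.84 3.085
vertex 1.867 2.24 3.96
vertex 0.765 2.496 3.866
endloop
endfacet
facet normal -0.470 -0.658 -0.588
outer loop
vertex 1.492 2.486 2.179
vertex 1.264 1.84 3.085
vertex 0.533 2.648 2.765
endloop
endfacet
facet normal 0.139 0.248 -0.959
outer loop
vertex 2.235 3.284 2.494
vertex 1.492 2.486 2.179
vertex 1.133 3.54 2.4
endloop
endfacet
facet normal 0.753 0.654 -0.068
outer loop
vertex 2.467 3.132 3.595
vertex 2.235 3.284 2.494
vertex 1.736 3.94 3.275
endloop
endfacet
facet normal -0.323 0.533 -0.782
outer loop
vertex -3.108 1.071 -0.731
vertex -4.091 1.094 -0.31
vertex -3.39 1.867 -0.073
endloop
endfacet
facet normal 0.962 0.157 0.223
outer loop
vertex -3.108 1.071 -0.731
vertex -3.39 1.867 -0.073
vertex -3.409 -0.034 1.35
endloop
endfacet
facet normal -0.322 0.532 -0.783
outer loop
vertex -3.39 1.867 -0.073
vertex -4.091 1.094 -0.31
vertex -4.373 1.89 0.347
endloop
endfacet
facet normal 0.336 0.562 0.756
outer loop
vertex -3.39 1.867 -0.073
vertex -4.373 1.89 0.347
vertex -3.409 -0.034 1.35
endloop
endfacet
facet normal -0.322 0.532 -0.783
outer loop
vertex -4.373 1.89 0.347
vertex -4.091 1.094 -0.31
vertex -5.075 1.118 0.111
endloop
endfacet
facet normal -0.496 0.193 0.846
outer loop
vertex -4.373 1.89 0.347
vertex -5.075 1.118 0.111
vertex -3.409 -0.034 1.35
endloop
endfacet
facet normal -0.322 0.532 -0.783
outer loop
vertex -5.075 1.118 0.111
vertex -4.091 1.094 -0.31
vertex -4.793 0.322 -0.546
endloop
endfacet
facet normal -0.704 -0.583 0.405
outer loop
vertex -5.075 1.118 0.111
vertex -4.793 0.322 -0.546
vertex -3.409 -0.034 1.35
endloop
endfacet
facet normal -0.322 0.532 -0.783
outer loop
vertex -4.793 0.322 -0.546
vertex -4.091 1.094 -0.31
vertex -3.809 0.298 -0.967
endloop
endfacet
facet normal -0.079 -0.989 -0.128
outer loop
vertex -4.793 0.322 -0.546
vertex -3.809 0.298 -0.967
vertex -3.409 -0.034 1.35
endloop
endfacet
facet normal -0.323 0.532 -0.783
outer loop
vertex -3.809 0.298 -0.967
vertex -4.091 1.094 -0.31
vertex -3.108 1.071 -0.731
endloop
endfacet
facet normal 0.755 -0.618 -0.219
outer loop
vertex -3.809 0.298 -0.967
vertex -3.108 1.071 -0.731
vertex -3.409 -0.034 1.35
endloop
endfacet

endsolid


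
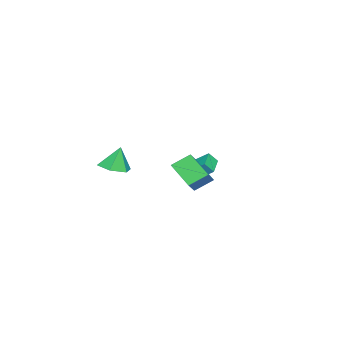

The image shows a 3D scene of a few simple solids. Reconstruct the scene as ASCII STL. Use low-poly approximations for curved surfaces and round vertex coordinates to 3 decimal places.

solid 
facet normal -0.486 0.683 0.545
outer loop
vertex 2.803 1.211 1.781
vertex 3.85 1.307 2.595
vertex 3.497 2.541 0.733
endloop
endfacet
facet normal -0.787 -0.072 -0.613
outer loop
vertex 4.13 1.653 0.025
vertex 2.803 1.211 1.781
vertex 3.497 2.541 0.733
endloop
endfacet
facet normal -0.486 0.683 0.545
outer loop
vertex 3.497 2.541 0.733
vertex 3.85 1.307 2.595
vertex 4.544 2.637 1.547
endloop
endfacet
facet normal 0.379 0.727 -0.573
outer loop
vertex 4.544 2.637 1.547
vertex 4.13 1.653 0.025
vertex 3.497 2.541 0.733
endloop
endfacet
facet normal -0.379 -0.727 0.573
outer loop
vertex 2.803 1.211 1.781
vertex 4.483 0.419 1.887
vertex 3.85 1.307 2.595
endloop
endfacet
facet normal -0.787 -0.072 -0.613
outer loop
vertex 3.436 0.323 1.073
vertex 2.803 1.211 1.781
vertex 4.13 1.653 0.025
endloop
endfacet
facet normal -0.379 -0.727 0.573
outer loop
vertex 3.436 0.323 1.073
vertex 4.483 0.419 1.887
vertex 2.803 1.211 1.781
endloop
endfacet
facet normal 0.787 0.072 0.613
outer loop
vertex 3.85 1.307 2.595
vertex 4.483 0.419 1.887
vertex 4.544 2.637 1.547
endloop
endfacet
facet normal 0.379 0.727 -0.573
outer loop
vertex 5.177 1.749 0.839
vertex 4.13 1.653 0.025
vertex 4.544 2.637 1.547
endloop
endfacet
facet normal 0.787 0.072 0.613
outer loop
vertex 4.544 2.637 1.547
vertex 4.483 0.419 1.887
vertex 5.177 1.749 0.839
endloop
endfacet
facet normal 0.486 -0.683 -0.545
outer loop
vertex 5.177 1.749 0.839
vertex 3.436 0.323 1.073
vertex 4.13 1.653 0.025
endloop
endfacet
facet normal 0.486 -0.683 -0.545
outer loop
vertex 4.483 0.419 1.887
vertex 3.436 0.323 1.073
vertex 5.177 1.749 0.839
endloop
endfacet
facet normal 0.181 -0.200 -0.963
outer loop
vertex 3.6 -4.444 0.79
vertex 2.969 -3.703 0.518
vertex 3.949 -3.505 0.661
endloop
endfacet
facet normal 0.712 -0.171 0.681
outer loop
vertex 3.6 -4.444 0.79
vertex 3.949 -3.505 0.661
vertex 2.691 -3.397 2.002
endloop
endfacet
facet normal 0.181 -0.200 -0.963
outer loop
vertex 3.949 -3.505 0.661
vertex 2.969 -3.703 0.518
vertex 3.318 -2.764 0.389
endloop
endfacet
facet normal 0.571 0.664 0.483
outer loop
vertex 3.949 -3.505 0.661
vertex 3.318 -2.764 0.389
vertex 2.691 -3.397 2.002
endloop
endfacet
facet normal 0.180 -0.199 -0.963
outer loop
vertex 3.318 -2.764 0.389
vertex 2.969 -3.703 0.518
vertex 2.338 -2.963 0.247
endloop
endfacet
facet normal -0.230 0.933 0.277
outer loop
vertex 3.318 -2.764 0.389
vertex 2.338 -2.963 0.247
vertex 2.691 -3.397 2.002
endloop
endfacet
facet normal 0.180 -0.199 -0.963
outer loop
vertex 2.338 -2.963 0.247
vertex 2.969 -3.703 0.518
vertex 1.989 -3.902 0.376
endloop
endfacet
facet normal -0.890 0.368 0.270
outer loop
vertex 2.338 -2.963 0.247
vertex 1.989 -3.902 0.376
vertex 2.691 -3.397 2.002
endloop
endfacet
facet normal 0.180 -0.199 -0.963
outer loop
vertex 1.989 -3.902 0.376
vertex 2.969 -3.703 0.518
vertex 2.62 -4.642 0.647
endloop
endfacet
facet normal -0.750 -0.467 0.469
outer loop
vertex 1.989 -3.902 0.376
vertex 2.62 -4.642 0.647
vertex 2.691 -3.397 2.002
endloop
endfacet
facet normal 0.181 -0.200 -0.963
outer loop
vertex 2.62 -4.642 0.647
vertex 2.969 -3.703 0.518
vertex 3.6 -4.444 0.79
endloop
endfacet
facet normal 0.050 -0.737 0.674
outer loop
vertex 2.62 -4.642 0.647
vertex 3.6 -4.444 0.79
vertex 2.691 -3.397 2.002
endloop
endfacet
facet normal -0.946 -0.195 0.258
outer loop
vertex -4.084 -0.812 -0.543
vertex -4.356 -0.338 -1.182
vertex -4.08 -2.232 -1.6
endloop
endfacet
facet normal 0.323 -0.565 0.760
outer loop
vertex -2.764 -1.962 -1.958
vertex -4.084 -0.812 -0.543
vertex -4.08 -2.232 -1.6
endloop
endfacet
facet normal -0.946 -0.195 0.258
outer loop
vertex -4.08 -2.232 -1.6
vertex -4.356 -0.338 -1.182
vertex -4.351 -1.759 -2.238
endloop
endfacet
facet normal 0.003 -0.803 -0.596
outer loop
vertex -4.351 -1.759 -2.238
vertex -2.764 -1.962 -1.958
vertex -4.08 -2.232 -1.6
endloop
endfacet
facet normal -0.002 0.803 0.596
outer loop
vertex -4.084 -0.812 -0.543
vertex -3.04 -0.068 -1.54
vertex -4.356 -0.338 -1.182
endloop
endfacet
facet normal 0.324 -0.564 0.760
outer loop
vertex -2.769 -0.541 -0.902
vertex -4.084 -0.812 -0.543
vertex -2.764 -1.962 -1.958
endloop
endfacet
facet normal -0.003 0.803 0.596
outer loop
vertex -2.769 -0.541 -0.902
vertex -3.04 -0.068 -1.54
vertex -4.084 -0.812 -0.543
endloop
endfacet
facet normal -0.323 0.564 -0.760
outer loop
vertex -4.356 -0.338 -1.182
vertex -3.04 -0.068 -1.54
vertex -4.351 -1.759 -2.238
endloop
endfacet
facet normal 0.003 -0.803 -0.596
outer loop
vertex -3.036 -1.488 -2.597
vertex -2.764 -1.962 -1.958
vertex -4.351 -1.759 -2.238
endloop
endfacet
facet normal -0.324 0.564 -0.759
outer loop
vertex -4.351 -1.759 -2.238
vertex -3.04 -0.068 -1.54
vertex -3.036 -1.488 -2.597
endloop
endfacet
facet normal 0.946 0.195 -0.258
outer loop
vertex -3.036 -1.488 -2.597
vertex -2.769 -0.541 -0.902
vertex -2.764 -1.962 -1.958
endloop
endfacet
facet normal 0.946 0.195 -0.258
outer loop
vertex -3.04 -0.068 -1.54
vertex -2.769 -0.541 -0.902
vertex -3.036 -1.488 -2.597
endloop
endfacet

endsolid


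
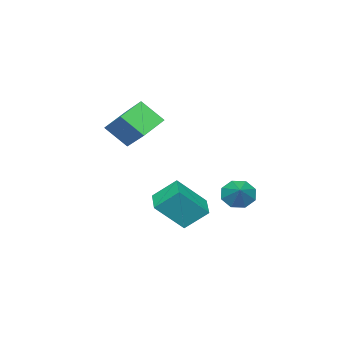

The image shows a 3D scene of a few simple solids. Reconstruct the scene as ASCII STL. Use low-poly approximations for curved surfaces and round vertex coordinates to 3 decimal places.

solid 
facet normal -0.729 -0.652 0.208
outer loop
vertex 2.27 -0.022 -0.14
vertex 1.214 0.736 -1.47
vertex 2.8 -0.911 -1.068
endloop
endfacet
facet normal 0.568 -0.408 0.715
outer loop
vertex 3.646 -0.156 -1.31
vertex 2.27 -0.022 -0.14
vertex 2.8 -0.911 -1.068
endloop
endfacet
facet normal -0.729 -0.651 0.209
outer loop
vertex 2.8 -0.911 -1.068
vertex 1.214 0.736 -1.47
vertex 1.743 -0.154 -2.398
endloop
endfacet
facet normal 0.381 -0.640 -0.667
outer loop
vertex 1.743 -0.154 -2.398
vertex 3.646 -0.156 -1.31
vertex 2.8 -0.911 -1.068
endloop
endfacet
facet normal -0.381 0.640 0.667
outer loop
vertex 2.27 -0.022 -0.14
vertex 2.06 1.491 -1.712
vertex 1.214 0.736 -1.47
endloop
endfacet
facet normal 0.568 -0.408 0.715
outer loop
vertex 3.117 0.734 -0.382
vertex 2.27 -0.022 -0.14
vertex 3.646 -0.156 -1.31
endloop
endfacet
facet normal -0.381 0.640 0.667
outer loop
vertex 3.117 0.734 -0.382
vertex 2.06 1.491 -1.712
vertex 2.27 -0.022 -0.14
endloop
endfacet
facet normal -0.568 0.408 -0.715
outer loop
vertex 1.214 0.736 -1.47
vertex 2.06 1.491 -1.712
vertex 1.743 -0.154 -2.398
endloop
endfacet
facet normal 0.381 -0.640 -0.667
outer loop
vertex 2.59 0.602 -2.64
vertex 3.646 -0.156 -1.31
vertex 1.743 -0.154 -2.398
endloop
endfacet
facet normal -0.568 0.408 -0.715
outer loop
vertex 1.743 -0.154 -2.398
vertex 2.06 1.491 -1.712
vertex 2.59 0.602 -2.64
endloop
endfacet
facet normal 0.730 0.651 -0.208
outer loop
vertex 2.59 0.602 -2.64
vertex 3.117 0.734 -0.382
vertex 3.646 -0.156 -1.31
endloop
endfacet
facet normal 0.729 0.652 -0.208
outer loop
vertex 2.06 1.491 -1.712
vertex 3.117 0.734 -0.382
vertex 2.59 0.602 -2.64
endloop
endfacet
facet normal -0.896 0.105 0.432
outer loop
vertex 2.904 -1.384 4.254
vertex 2.548 -0.451 3.287
vertex 2.189 -2.83 3.123
endloop
endfacet
facet normal 0.256 -0.671 0.696
outer loop
vertex 3.372 -2.969 2.553
vertex 2.904 -1.384 4.254
vertex 2.189 -2.83 3.123
endloop
endfacet
facet normal -0.896 0.105 0.432
outer loop
vertex 2.189 -2.83 3.123
vertex 2.548 -0.451 3.287
vertex 1.833 -1.897 2.156
endloop
endfacet
facet normal -0.363 -0.734 -0.574
outer loop
vertex 1.833 -1.897 2.156
vertex 3.372 -2.969 2.553
vertex 2.189 -2.83 3.123
endloop
endfacet
facet normal 0.363 0.734 0.574
outer loop
vertex 2.904 -1.384 4.254
vertex 3.731 -0.59 2.717
vertex 2.548 -0.451 3.287
endloop
endfacet
facet normal 0.256 -0.671 0.696
outer loop
vertex 4.087 -1.523 3.684
vertex 2.904 -1.384 4.254
vertex 3.372 -2.969 2.553
endloop
endfacet
facet normal 0.363 0.734 0.574
outer loop
vertex 4.087 -1.523 3.684
vertex 3.731 -0.59 2.717
vertex 2.904 -1.384 4.254
endloop
endfacet
facet normal -0.256 0.671 -0.696
outer loop
vertex 2.548 -0.451 3.287
vertex 3.731 -0.59 2.717
vertex 1.833 -1.897 2.156
endloop
endfacet
facet normal -0.363 -0.734 -0.574
outer loop
vertex 3.016 -2.036 1.586
vertex 3.372 -2.969 2.553
vertex 1.833 -1.897 2.156
endloop
endfacet
facet normal -0.256 0.671 -0.696
outer loop
vertex 1.833 -1.897 2.156
vertex 3.731 -0.59 2.717
vertex 3.016 -2.036 1.586
endloop
endfacet
facet normal 0.896 -0.105 -0.432
outer loop
vertex 3.016 -2.036 1.586
vertex 4.087 -1.523 3.684
vertex 3.372 -2.969 2.553
endloop
endfacet
facet normal 0.896 -0.105 -0.432
outer loop
vertex 3.731 -0.59 2.717
vertex 4.087 -1.523 3.684
vertex 3.016 -2.036 1.586
endloop
endfacet
facet normal -0.658 -0.527 -0.538
outer loop
vertex 2.363 2.3 -0.615
vertex 1.809 2.774 -0.402
vertex 2.302 2.749 -0.98
endloop
endfacet
facet normal 0.979 -0.032 -0.202
outer loop
vertex 2.363 2.3 -0.615
vertex 2.302 2.749 -0.98
vertex 2.571 3.386 0.222
endloop
endfacet
facet normal -0.657 -0.528 -0.538
outer loop
vertex 2.302 2.749 -0.98
vertex 1.809 2.774 -0.402
vertex 1.951 3.212 -1.006
endloop
endfacet
facet normal 0.727 0.526 -0.441
outer loop
vertex 2.302 2.749 -0.98
vertex 1.951 3.212 -1.006
vertex 2.571 3.386 0.222
endloop
endfacet
facet normal -0.657 -0.528 -0.538
outer loop
vertex 1.951 3.212 -1.006
vertex 1.809 2.774 -0.402
vertex 1.517 3.419 -0.679
endloop
endfacet
facet normal 0.250 0.933 -0.259
outer loop
vertex 1.951 3.212 -1.006
vertex 1.517 3.419 -0.679
vertex 2.571 3.386 0.222
endloop
endfacet
facet normal -0.657 -0.528 -0.537
outer loop
vertex 1.517 3.419 -0.679
vertex 1.809 2.774 -0.402
vertex 1.254 3.248 -0.189
endloop
endfacet
facet normal -0.175 0.955 0.239
outer loop
vertex 1.517 3.419 -0.679
vertex 1.254 3.248 -0.189
vertex 2.571 3.386 0.222
endloop
endfacet
facet normal -0.657 -0.528 -0.538
outer loop
vertex 1.254 3.248 -0.189
vertex 1.809 2.774 -0.402
vertex 1.316 2.799 0.176
endloop
endfacet
facet normal -0.298 0.577 0.760
outer loop
vertex 1.254 3.248 -0.189
vertex 1.316 2.799 0.176
vertex 2.571 3.386 0.222
endloop
endfacet
facet normal -0.658 -0.527 -0.538
outer loop
vertex 1.316 2.799 0.176
vertex 1.809 2.774 -0.402
vertex 1.666 2.336 0.202
endloop
endfacet
facet normal -0.046 0.021 0.999
outer loop
vertex 1.316 2.799 0.176
vertex 1.666 2.336 0.202
vertex 2.571 3.386 0.222
endloop
endfacet
facet normal -0.657 -0.528 -0.538
outer loop
vertex 1.666 2.336 0.202
vertex 1.809 2.774 -0.402
vertex 2.1 2.129 -0.125
endloop
endfacet
facet normal 0.430 -0.386 0.816
outer loop
vertex 1.666 2.336 0.202
vertex 2.1 2.129 -0.125
vertex 2.571 3.386 0.222
endloop
endfacet
facet normal -0.658 -0.528 -0.537
outer loop
vertex 2.1 2.129 -0.125
vertex 1.809 2.774 -0.402
vertex 2.363 2.3 -0.615
endloop
endfacet
facet normal 0.856 -0.408 0.317
outer loop
vertex 2.1 2.129 -0.125
vertex 2.363 2.3 -0.615
vertex 2.571 3.386 0.222
endloop
endfacet

endsolid


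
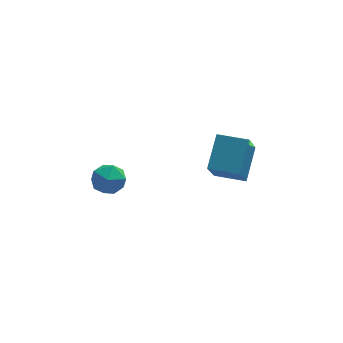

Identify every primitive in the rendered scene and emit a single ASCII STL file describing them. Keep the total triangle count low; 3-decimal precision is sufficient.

solid 
facet normal -0.995 -0.035 0.093
outer loop
vertex -4.118 -2.381 -0.382
vertex -4.082 -3.12 -0.278
vertex -4.044 -2.658 0.307
endloop
endfacet
facet normal -0.740 0.593 0.318
outer loop
vertex -4.118 -2.381 -0.382
vertex -4.044 -2.658 0.307
vertex -3.651 -2.058 0.102
endloop
endfacet
facet normal -0.387 0.895 -0.224
outer loop
vertex -4.118 -2.381 -0.382
vertex -3.651 -2.058 0.102
vertex -3.447 -2.148 -0.61
endloop
endfacet
facet normal -0.424 0.453 -0.784
outer loop
vertex -4.118 -2.381 -0.382
vertex -3.447 -2.148 -0.61
vertex -3.713 -2.804 -0.845
endloop
endfacet
facet normal -0.800 -0.122 -0.588
outer loop
vertex -4.118 -2.381 -0.382
vertex -3.713 -2.804 -0.845
vertex -4.082 -3.12 -0.278
endloop
endfacet
facet normal -0.273 0.466 0.842
outer loop
vertex -3.651 -2.058 0.102
vertex -4.044 -2.658 0.307
vertex -3.327 -2.596 0.505
endloop
endfacet
facet normal -0.685 -0.550 0.479
outer loop
vertex -4.044 -2.658 0.307
vertex -4.082 -3.12 -0.278
vertex -3.593 -3.252 0.27
endloop
endfacet
facet normal -0.368 -0.689 -0.624
outer loop
vertex -4.082 -3.12 -0.278
vertex -3.713 -2.804 -0.845
vertex -3.389 -3.342 -0.442
endloop
endfacet
facet normal 0.239 0.240 -0.941
outer loop
vertex -3.713 -2.804 -0.845
vertex -3.447 -2.148 -0.61
vertex -2.996 -2.742 -0.647
endloop
endfacet
facet normal 0.297 0.954 -0.035
outer loop
vertex -3.447 -2.148 -0.61
vertex -3.651 -2.058 0.102
vertex -2.958 -2.28 -0.062
endloop
endfacet
facet normal 0.424 -0.453 0.784
outer loop
vertex -2.922 -3.019 0.042
vertex -3.327 -2.596 0.505
vertex -3.593 -3.252 0.27
endloop
endfacet
facet normal 0.387 -0.895 0.224
outer loop
vertex -2.922 -3.019 0.042
vertex -3.593 -3.252 0.27
vertex -3.389 -3.342 -0.442
endloop
endfacet
facet normal 0.740 -0.593 -0.318
outer loop
vertex -2.922 -3.019 0.042
vertex -3.389 -3.342 -0.442
vertex -2.996 -2.742 -0.647
endloop
endfacet
facet normal 0.995 0.035 -0.093
outer loop
vertex -2.922 -3.019 0.042
vertex -2.996 -2.742 -0.647
vertex -2.958 -2.28 -0.062
endloop
endfacet
facet normal 0.800 0.122 0.588
outer loop
vertex -2.922 -3.019 0.042
vertex -2.958 -2.28 -0.062
vertex -3.327 -2.596 0.505
endloop
endfacet
facet normal -0.239 -0.240 0.941
outer loop
vertex -3.593 -3.252 0.27
vertex -3.327 -2.596 0.505
vertex -4.044 -2.658 0.307
endloop
endfacet
facet normal -0.297 -0.954 0.035
outer loop
vertex -3.389 -3.342 -0.442
vertex -3.593 -3.252 0.27
vertex -4.082 -3.12 -0.278
endloop
endfacet
facet normal 0.273 -0.466 -0.842
outer loop
vertex -2.996 -2.742 -0.647
vertex -3.389 -3.342 -0.442
vertex -3.713 -2.804 -0.845
endloop
endfacet
facet normal 0.685 0.550 -0.479
outer loop
vertex -2.958 -2.28 -0.062
vertex -2.996 -2.742 -0.647
vertex -3.447 -2.148 -0.61
endloop
endfacet
facet normal 0.368 0.689 0.624
outer loop
vertex -3.327 -2.596 0.505
vertex -2.958 -2.28 -0.062
vertex -3.651 -2.058 0.102
endloop
endfacet
facet normal -0.920 0.390 0.027
outer loop
vertex 0.328 -2.873 2.101
vertex 0.733 -1.826 0.758
vertex -0.148 -3.93 1.134
endloop
endfacet
facet normal -0.231 -0.598 0.767
outer loop
vertex 0.947 -4.394 1.102
vertex 0.328 -2.873 2.101
vertex -0.148 -3.93 1.134
endloop
endfacet
facet normal -0.920 0.390 0.027
outer loop
vertex -0.148 -3.93 1.134
vertex 0.733 -1.826 0.758
vertex 0.256 -2.883 -0.209
endloop
endfacet
facet normal -0.315 -0.700 -0.641
outer loop
vertex 0.256 -2.883 -0.209
vertex 0.947 -4.394 1.102
vertex -0.148 -3.93 1.134
endloop
endfacet
facet normal 0.315 0.700 0.641
outer loop
vertex 0.328 -2.873 2.101
vertex 1.828 -2.29 0.726
vertex 0.733 -1.826 0.758
endloop
endfacet
facet normal -0.231 -0.598 0.768
outer loop
vertex 1.424 -3.337 2.069
vertex 0.328 -2.873 2.101
vertex 0.947 -4.394 1.102
endloop
endfacet
facet normal 0.315 0.700 0.641
outer loop
vertex 1.424 -3.337 2.069
vertex 1.828 -2.29 0.726
vertex 0.328 -2.873 2.101
endloop
endfacet
facet normal 0.231 0.598 -0.768
outer loop
vertex 0.733 -1.826 0.758
vertex 1.828 -2.29 0.726
vertex 0.256 -2.883 -0.209
endloop
endfacet
facet normal -0.315 -0.700 -0.641
outer loop
vertex 1.352 -3.347 -0.241
vertex 0.947 -4.394 1.102
vertex 0.256 -2.883 -0.209
endloop
endfacet
facet normal 0.231 0.598 -0.767
outer loop
vertex 0.256 -2.883 -0.209
vertex 1.828 -2.29 0.726
vertex 1.352 -3.347 -0.241
endloop
endfacet
facet normal 0.920 -0.391 -0.027
outer loop
vertex 1.352 -3.347 -0.241
vertex 1.424 -3.337 2.069
vertex 0.947 -4.394 1.102
endloop
endfacet
facet normal 0.920 -0.390 -0.027
outer loop
vertex 1.828 -2.29 0.726
vertex 1.424 -3.337 2.069
vertex 1.352 -3.347 -0.241
endloop
endfacet

endsolid


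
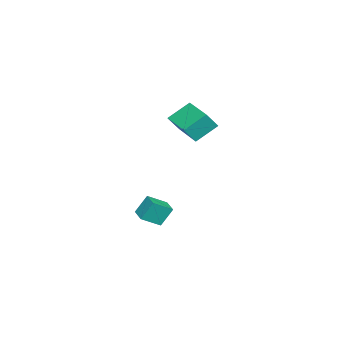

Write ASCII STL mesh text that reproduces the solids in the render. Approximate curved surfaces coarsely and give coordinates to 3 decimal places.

solid 
facet normal -0.507 0.617 0.602
outer loop
vertex 1.419 -0.896 3.883
vertex 2.886 0.456 3.733
vertex 0.898 -0.432 2.968
endloop
endfacet
facet normal -0.733 -0.676 0.075
outer loop
vertex 1.674 -1.376 2.047
vertex 1.419 -0.896 3.883
vertex 0.898 -0.432 2.968
endloop
endfacet
facet normal -0.507 0.617 0.602
outer loop
vertex 0.898 -0.432 2.968
vertex 2.886 0.456 3.733
vertex 2.365 0.92 2.818
endloop
endfacet
facet normal -0.453 0.403 -0.795
outer loop
vertex 2.365 0.92 2.818
vertex 1.674 -1.376 2.047
vertex 0.898 -0.432 2.968
endloop
endfacet
facet normal 0.453 -0.403 0.795
outer loop
vertex 1.419 -0.896 3.883
vertex 3.662 -0.488 2.812
vertex 2.886 0.456 3.733
endloop
endfacet
facet normal -0.733 -0.676 0.075
outer loop
vertex 2.195 -1.84 2.962
vertex 1.419 -0.896 3.883
vertex 1.674 -1.376 2.047
endloop
endfacet
facet normal 0.453 -0.403 0.795
outer loop
vertex 2.195 -1.84 2.962
vertex 3.662 -0.488 2.812
vertex 1.419 -0.896 3.883
endloop
endfacet
facet normal 0.733 0.676 -0.075
outer loop
vertex 2.886 0.456 3.733
vertex 3.662 -0.488 2.812
vertex 2.365 0.92 2.818
endloop
endfacet
facet normal -0.453 0.403 -0.795
outer loop
vertex 3.141 -0.024 1.897
vertex 1.674 -1.376 2.047
vertex 2.365 0.92 2.818
endloop
endfacet
facet normal 0.733 0.676 -0.075
outer loop
vertex 2.365 0.92 2.818
vertex 3.662 -0.488 2.812
vertex 3.141 -0.024 1.897
endloop
endfacet
facet normal 0.507 -0.617 -0.602
outer loop
vertex 3.141 -0.024 1.897
vertex 2.195 -1.84 2.962
vertex 1.674 -1.376 2.047
endloop
endfacet
facet normal 0.507 -0.617 -0.602
outer loop
vertex 3.662 -0.488 2.812
vertex 2.195 -1.84 2.962
vertex 3.141 -0.024 1.897
endloop
endfacet
facet normal -0.810 -0.584 0.059
outer loop
vertex 1.923 -3.056 -2.944
vertex 1.247 -2.185 -3.595
vertex 2.251 -3.622 -4.044
endloop
endfacet
facet normal 0.528 -0.681 0.508
outer loop
vertex 3.093 -3.015 -4.105
vertex 1.923 -3.056 -2.944
vertex 2.251 -3.622 -4.044
endloop
endfacet
facet normal -0.810 -0.584 0.059
outer loop
vertex 2.251 -3.622 -4.044
vertex 1.247 -2.185 -3.595
vertex 1.575 -2.751 -4.694
endloop
endfacet
facet normal 0.257 -0.442 -0.859
outer loop
vertex 1.575 -2.751 -4.694
vertex 3.093 -3.015 -4.105
vertex 2.251 -3.622 -4.044
endloop
endfacet
facet normal -0.257 0.443 0.859
outer loop
vertex 1.923 -3.056 -2.944
vertex 2.089 -1.578 -3.656
vertex 1.247 -2.185 -3.595
endloop
endfacet
facet normal 0.528 -0.681 0.508
outer loop
vertex 2.765 -2.449 -3.006
vertex 1.923 -3.056 -2.944
vertex 3.093 -3.015 -4.105
endloop
endfacet
facet normal -0.256 0.443 0.859
outer loop
vertex 2.765 -2.449 -3.006
vertex 2.089 -1.578 -3.656
vertex 1.923 -3.056 -2.944
endloop
endfacet
facet normal -0.528 0.681 -0.508
outer loop
vertex 1.247 -2.185 -3.595
vertex 2.089 -1.578 -3.656
vertex 1.575 -2.751 -4.694
endloop
endfacet
facet normal 0.256 -0.443 -0.859
outer loop
vertex 2.417 -2.144 -4.756
vertex 3.093 -3.015 -4.105
vertex 1.575 -2.751 -4.694
endloop
endfacet
facet normal -0.528 0.681 -0.508
outer loop
vertex 1.575 -2.751 -4.694
vertex 2.089 -1.578 -3.656
vertex 2.417 -2.144 -4.756
endloop
endfacet
facet normal 0.810 0.584 -0.059
outer loop
vertex 2.417 -2.144 -4.756
vertex 2.765 -2.449 -3.006
vertex 3.093 -3.015 -4.105
endloop
endfacet
facet normal 0.810 0.584 -0.059
outer loop
vertex 2.089 -1.578 -3.656
vertex 2.765 -2.449 -3.006
vertex 2.417 -2.144 -4.756
endloop
endfacet

endsolid


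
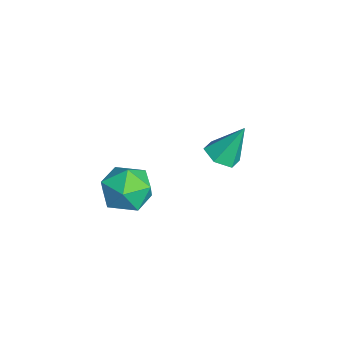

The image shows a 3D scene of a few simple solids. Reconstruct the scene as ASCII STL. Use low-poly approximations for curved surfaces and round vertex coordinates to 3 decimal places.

solid 
facet normal -0.023 -0.487 -0.873
outer loop
vertex -0.931 2.361 -1.779
vertex -1.608 2.108 -1.62
vertex -1.528 2.75 -1.98
endloop
endfacet
facet normal 0.559 0.827 -0.061
outer loop
vertex -0.931 2.361 -1.779
vertex -1.528 2.75 -1.98
vertex -1.572 2.912 -0.18
endloop
endfacet
facet normal -0.021 -0.487 -0.873
outer loop
vertex -1.528 2.75 -1.98
vertex -1.608 2.108 -1.62
vertex -2.205 2.496 -1.822
endloop
endfacet
facet normal -0.369 0.925 -0.092
outer loop
vertex -1.528 2.75 -1.98
vertex -2.205 2.496 -1.822
vertex -1.572 2.912 -0.18
endloop
endfacet
facet normal -0.022 -0.488 -0.873
outer loop
vertex -2.205 2.496 -1.822
vertex -1.608 2.108 -1.62
vertex -2.285 1.855 -1.462
endloop
endfacet
facet normal -0.919 0.274 0.285
outer loop
vertex -2.205 2.496 -1.822
vertex -2.285 1.855 -1.462
vertex -1.572 2.912 -0.18
endloop
endfacet
facet normal -0.022 -0.488 -0.873
outer loop
vertex -2.285 1.855 -1.462
vertex -1.608 2.108 -1.62
vertex -1.688 1.467 -1.26
endloop
endfacet
facet normal -0.543 -0.474 0.693
outer loop
vertex -2.285 1.855 -1.462
vertex -1.688 1.467 -1.26
vertex -1.572 2.912 -0.18
endloop
endfacet
facet normal -0.023 -0.487 -0.873
outer loop
vertex -1.688 1.467 -1.26
vertex -1.608 2.108 -1.62
vertex -1.012 1.72 -1.419
endloop
endfacet
facet normal 0.385 -0.572 0.724
outer loop
vertex -1.688 1.467 -1.26
vertex -1.012 1.72 -1.419
vertex -1.572 2.912 -0.18
endloop
endfacet
facet normal -0.023 -0.487 -0.873
outer loop
vertex -1.012 1.72 -1.419
vertex -1.608 2.108 -1.62
vertex -0.931 2.361 -1.779
endloop
endfacet
facet normal 0.934 0.077 0.348
outer loop
vertex -1.012 1.72 -1.419
vertex -0.931 2.361 -1.779
vertex -1.572 2.912 -0.18
endloop
endfacet
facet normal -0.950 0.290 0.115
outer loop
vertex 1.784 -1.612 0.599
vertex 1.746 -2.089 1.488
vertex 2.036 -1.123 1.445
endloop
endfacet
facet normal -0.582 0.767 -0.270
outer loop
vertex 1.784 -1.612 0.599
vertex 2.036 -1.123 1.445
vertex 2.587 -1.0 0.608
endloop
endfacet
facet normal -0.320 0.433 -0.843
outer loop
vertex 1.784 -1.612 0.599
vertex 2.587 -1.0 0.608
vertex 2.636 -1.889 0.133
endloop
endfacet
facet normal -0.526 -0.251 -0.813
outer loop
vertex 1.784 -1.612 0.599
vertex 2.636 -1.889 0.133
vertex 2.116 -2.562 0.677
endloop
endfacet
facet normal -0.915 -0.338 -0.220
outer loop
vertex 1.784 -1.612 0.599
vertex 2.116 -2.562 0.677
vertex 1.746 -2.089 1.488
endloop
endfacet
facet normal -0.032 0.992 0.125
outer loop
vertex 2.587 -1.0 0.608
vertex 2.036 -1.123 1.445
vertex 3.044 -1.098 1.503
endloop
endfacet
facet normal -0.627 0.222 0.747
outer loop
vertex 2.036 -1.123 1.445
vertex 1.746 -2.089 1.488
vertex 2.524 -1.771 2.047
endloop
endfacet
facet normal -0.570 -0.796 0.204
outer loop
vertex 1.746 -2.089 1.488
vertex 2.116 -2.562 0.677
vertex 2.573 -2.66 1.572
endloop
endfacet
facet normal 0.060 -0.655 -0.753
outer loop
vertex 2.116 -2.562 0.677
vertex 2.636 -1.889 0.133
vertex 3.124 -2.537 0.735
endloop
endfacet
facet normal 0.392 0.450 -0.802
outer loop
vertex 2.636 -1.889 0.133
vertex 2.587 -1.0 0.608
vertex 3.414 -1.571 0.692
endloop
endfacet
facet normal 0.526 0.251 0.813
outer loop
vertex 3.376 -2.048 1.581
vertex 3.044 -1.098 1.503
vertex 2.524 -1.771 2.047
endloop
endfacet
facet normal 0.320 -0.433 0.843
outer loop
vertex 3.376 -2.048 1.581
vertex 2.524 -1.771 2.047
vertex 2.573 -2.66 1.572
endloop
endfacet
facet normal 0.582 -0.767 0.270
outer loop
vertex 3.376 -2.048 1.581
vertex 2.573 -2.66 1.572
vertex 3.124 -2.537 0.735
endloop
endfacet
facet normal 0.950 -0.290 -0.115
outer loop
vertex 3.376 -2.048 1.581
vertex 3.124 -2.537 0.735
vertex 3.414 -1.571 0.692
endloop
endfacet
facet normal 0.915 0.338 0.220
outer loop
vertex 3.376 -2.048 1.581
vertex 3.414 -1.571 0.692
vertex 3.044 -1.098 1.503
endloop
endfacet
facet normal -0.060 0.655 0.753
outer loop
vertex 2.524 -1.771 2.047
vertex 3.044 -1.098 1.503
vertex 2.036 -1.123 1.445
endloop
endfacet
facet normal -0.392 -0.450 0.802
outer loop
vertex 2.573 -2.66 1.572
vertex 2.524 -1.771 2.047
vertex 1.746 -2.089 1.488
endloop
endfacet
facet normal 0.032 -0.992 -0.125
outer loop
vertex 3.124 -2.537 0.735
vertex 2.573 -2.66 1.572
vertex 2.116 -2.562 0.677
endloop
endfacet
facet normal 0.627 -0.222 -0.747
outer loop
vertex 3.414 -1.571 0.692
vertex 3.124 -2.537 0.735
vertex 2.636 -1.889 0.133
endloop
endfacet
facet normal 0.570 0.796 -0.204
outer loop
vertex 3.044 -1.098 1.503
vertex 3.414 -1.571 0.692
vertex 2.587 -1.0 0.608
endloop
endfacet

endsolid


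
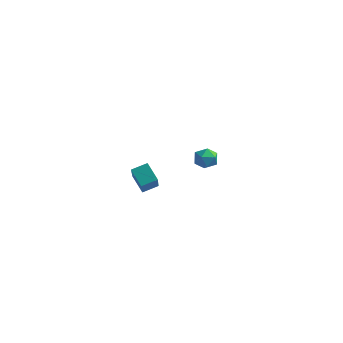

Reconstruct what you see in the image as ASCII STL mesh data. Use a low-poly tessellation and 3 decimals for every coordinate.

solid 
facet normal -0.942 0.299 0.153
outer loop
vertex -2.589 2.424 -1.588
vertex -2.559 2.194 -0.956
vertex -2.38 2.828 -1.092
endloop
endfacet
facet normal -0.616 0.718 -0.325
outer loop
vertex -2.589 2.424 -1.588
vertex -2.38 2.828 -1.092
vertex -2.062 2.832 -1.685
endloop
endfacet
facet normal -0.397 0.307 -0.865
outer loop
vertex -2.589 2.424 -1.588
vertex -2.062 2.832 -1.685
vertex -2.045 2.201 -1.917
endloop
endfacet
facet normal -0.587 -0.368 -0.721
outer loop
vertex -2.589 2.424 -1.588
vertex -2.045 2.201 -1.917
vertex -2.352 1.806 -1.466
endloop
endfacet
facet normal -0.924 -0.372 -0.092
outer loop
vertex -2.589 2.424 -1.588
vertex -2.352 1.806 -1.466
vertex -2.559 2.194 -0.956
endloop
endfacet
facet normal -0.039 0.999 -0.014
outer loop
vertex -2.062 2.832 -1.685
vertex -2.38 2.828 -1.092
vertex -1.708 2.854 -1.114
endloop
endfacet
facet normal -0.566 0.323 0.759
outer loop
vertex -2.38 2.828 -1.092
vertex -2.559 2.194 -0.956
vertex -2.015 2.459 -0.663
endloop
endfacet
facet normal -0.537 -0.762 0.362
outer loop
vertex -2.559 2.194 -0.956
vertex -2.352 1.806 -1.466
vertex -1.998 1.828 -0.895
endloop
endfacet
facet normal 0.008 -0.755 -0.656
outer loop
vertex -2.352 1.806 -1.466
vertex -2.045 2.201 -1.917
vertex -1.68 1.832 -1.488
endloop
endfacet
facet normal 0.315 0.335 -0.888
outer loop
vertex -2.045 2.201 -1.917
vertex -2.062 2.832 -1.685
vertex -1.501 2.466 -1.624
endloop
endfacet
facet normal 0.587 0.368 0.721
outer loop
vertex -1.471 2.236 -0.992
vertex -1.708 2.854 -1.114
vertex -2.015 2.459 -0.663
endloop
endfacet
facet normal 0.397 -0.307 0.865
outer loop
vertex -1.471 2.236 -0.992
vertex -2.015 2.459 -0.663
vertex -1.998 1.828 -0.895
endloop
endfacet
facet normal 0.616 -0.718 0.325
outer loop
vertex -1.471 2.236 -0.992
vertex -1.998 1.828 -0.895
vertex -1.68 1.832 -1.488
endloop
endfacet
facet normal 0.942 -0.299 -0.153
outer loop
vertex -1.471 2.236 -0.992
vertex -1.68 1.832 -1.488
vertex -1.501 2.466 -1.624
endloop
endfacet
facet normal 0.924 0.372 0.092
outer loop
vertex -1.471 2.236 -0.992
vertex -1.501 2.466 -1.624
vertex -1.708 2.854 -1.114
endloop
endfacet
facet normal -0.008 0.755 0.656
outer loop
vertex -2.015 2.459 -0.663
vertex -1.708 2.854 -1.114
vertex -2.38 2.828 -1.092
endloop
endfacet
facet normal -0.315 -0.335 0.888
outer loop
vertex -1.998 1.828 -0.895
vertex -2.015 2.459 -0.663
vertex -2.559 2.194 -0.956
endloop
endfacet
facet normal 0.039 -0.999 0.014
outer loop
vertex -1.68 1.832 -1.488
vertex -1.998 1.828 -0.895
vertex -2.352 1.806 -1.466
endloop
endfacet
facet normal 0.566 -0.323 -0.759
outer loop
vertex -1.501 2.466 -1.624
vertex -1.68 1.832 -1.488
vertex -2.045 2.201 -1.917
endloop
endfacet
facet normal 0.537 0.762 -0.362
outer loop
vertex -1.708 2.854 -1.114
vertex -1.501 2.466 -1.624
vertex -2.062 2.832 -1.685
endloop
endfacet
facet normal -0.703 0.321 0.635
outer loop
vertex -2.005 -4.546 1.964
vertex -1.503 -3.967 2.227
vertex -2.714 -3.285 0.54
endloop
endfacet
facet normal -0.620 -0.715 -0.324
outer loop
vertex -1.997 -3.613 -0.107
vertex -2.005 -4.546 1.964
vertex -2.714 -3.285 0.54
endloop
endfacet
facet normal -0.703 0.321 0.635
outer loop
vertex -2.714 -3.285 0.54
vertex -1.503 -3.967 2.227
vertex -2.212 -2.706 0.803
endloop
endfacet
facet normal -0.349 0.621 -0.702
outer loop
vertex -2.212 -2.706 0.803
vertex -1.997 -3.613 -0.107
vertex -2.714 -3.285 0.54
endloop
endfacet
facet normal 0.349 -0.621 0.702
outer loop
vertex -2.005 -4.546 1.964
vertex -0.786 -4.295 1.58
vertex -1.503 -3.967 2.227
endloop
endfacet
facet normal -0.620 -0.715 -0.324
outer loop
vertex -1.288 -4.874 1.317
vertex -2.005 -4.546 1.964
vertex -1.997 -3.613 -0.107
endloop
endfacet
facet normal 0.349 -0.621 0.702
outer loop
vertex -1.288 -4.874 1.317
vertex -0.786 -4.295 1.58
vertex -2.005 -4.546 1.964
endloop
endfacet
facet normal 0.620 0.715 0.324
outer loop
vertex -1.503 -3.967 2.227
vertex -0.786 -4.295 1.58
vertex -2.212 -2.706 0.803
endloop
endfacet
facet normal -0.349 0.621 -0.702
outer loop
vertex -1.495 -3.034 0.156
vertex -1.997 -3.613 -0.107
vertex -2.212 -2.706 0.803
endloop
endfacet
facet normal 0.620 0.715 0.324
outer loop
vertex -2.212 -2.706 0.803
vertex -0.786 -4.295 1.58
vertex -1.495 -3.034 0.156
endloop
endfacet
facet normal 0.703 -0.321 -0.635
outer loop
vertex -1.495 -3.034 0.156
vertex -1.288 -4.874 1.317
vertex -1.997 -3.613 -0.107
endloop
endfacet
facet normal 0.703 -0.321 -0.635
outer loop
vertex -0.786 -4.295 1.58
vertex -1.288 -4.874 1.317
vertex -1.495 -3.034 0.156
endloop
endfacet

endsolid
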